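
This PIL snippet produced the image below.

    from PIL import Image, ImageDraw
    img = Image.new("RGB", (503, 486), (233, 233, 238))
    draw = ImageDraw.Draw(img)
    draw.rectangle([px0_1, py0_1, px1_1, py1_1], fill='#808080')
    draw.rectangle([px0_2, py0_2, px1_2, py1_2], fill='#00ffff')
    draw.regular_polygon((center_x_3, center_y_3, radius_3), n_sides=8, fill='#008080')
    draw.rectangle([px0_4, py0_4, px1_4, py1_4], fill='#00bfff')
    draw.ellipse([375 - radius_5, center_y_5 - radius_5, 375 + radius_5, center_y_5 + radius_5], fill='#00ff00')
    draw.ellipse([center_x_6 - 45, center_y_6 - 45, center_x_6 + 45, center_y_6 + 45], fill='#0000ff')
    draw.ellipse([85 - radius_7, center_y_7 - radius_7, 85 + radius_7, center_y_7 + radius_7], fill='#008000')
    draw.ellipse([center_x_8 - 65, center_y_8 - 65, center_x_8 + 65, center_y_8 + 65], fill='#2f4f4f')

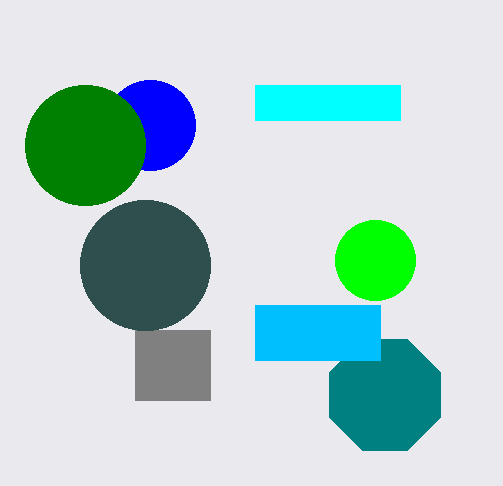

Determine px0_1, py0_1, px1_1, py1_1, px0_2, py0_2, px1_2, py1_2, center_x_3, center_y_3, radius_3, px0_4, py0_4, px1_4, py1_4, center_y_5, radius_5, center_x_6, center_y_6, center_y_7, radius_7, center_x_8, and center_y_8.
px0_1 = 135, py0_1 = 330, px1_1 = 210, py1_1 = 400, px0_2 = 255, py0_2 = 85, px1_2 = 400, py1_2 = 120, center_x_3 = 385, center_y_3 = 395, radius_3 = 60, px0_4 = 255, py0_4 = 305, px1_4 = 380, py1_4 = 360, center_y_5 = 260, radius_5 = 40, center_x_6 = 150, center_y_6 = 125, center_y_7 = 145, radius_7 = 60, center_x_8 = 145, center_y_8 = 265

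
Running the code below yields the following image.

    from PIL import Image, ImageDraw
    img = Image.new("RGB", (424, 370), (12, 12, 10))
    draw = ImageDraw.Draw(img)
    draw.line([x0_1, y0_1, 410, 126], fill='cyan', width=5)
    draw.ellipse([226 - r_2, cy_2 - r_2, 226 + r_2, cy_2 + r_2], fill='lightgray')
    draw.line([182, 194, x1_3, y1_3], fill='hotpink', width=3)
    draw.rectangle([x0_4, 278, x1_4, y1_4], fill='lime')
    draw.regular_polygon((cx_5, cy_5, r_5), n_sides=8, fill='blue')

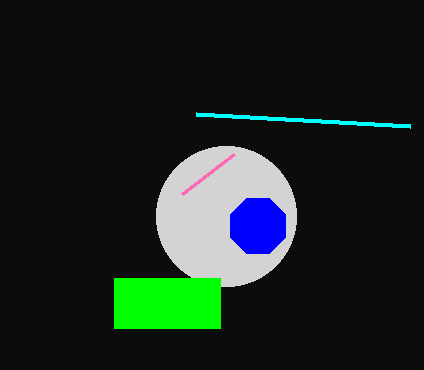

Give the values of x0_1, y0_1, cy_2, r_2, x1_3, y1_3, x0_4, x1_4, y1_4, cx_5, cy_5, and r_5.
x0_1 = 196
y0_1 = 114
cy_2 = 216
r_2 = 70
x1_3 = 234
y1_3 = 154
x0_4 = 114
x1_4 = 220
y1_4 = 328
cx_5 = 258
cy_5 = 226
r_5 = 30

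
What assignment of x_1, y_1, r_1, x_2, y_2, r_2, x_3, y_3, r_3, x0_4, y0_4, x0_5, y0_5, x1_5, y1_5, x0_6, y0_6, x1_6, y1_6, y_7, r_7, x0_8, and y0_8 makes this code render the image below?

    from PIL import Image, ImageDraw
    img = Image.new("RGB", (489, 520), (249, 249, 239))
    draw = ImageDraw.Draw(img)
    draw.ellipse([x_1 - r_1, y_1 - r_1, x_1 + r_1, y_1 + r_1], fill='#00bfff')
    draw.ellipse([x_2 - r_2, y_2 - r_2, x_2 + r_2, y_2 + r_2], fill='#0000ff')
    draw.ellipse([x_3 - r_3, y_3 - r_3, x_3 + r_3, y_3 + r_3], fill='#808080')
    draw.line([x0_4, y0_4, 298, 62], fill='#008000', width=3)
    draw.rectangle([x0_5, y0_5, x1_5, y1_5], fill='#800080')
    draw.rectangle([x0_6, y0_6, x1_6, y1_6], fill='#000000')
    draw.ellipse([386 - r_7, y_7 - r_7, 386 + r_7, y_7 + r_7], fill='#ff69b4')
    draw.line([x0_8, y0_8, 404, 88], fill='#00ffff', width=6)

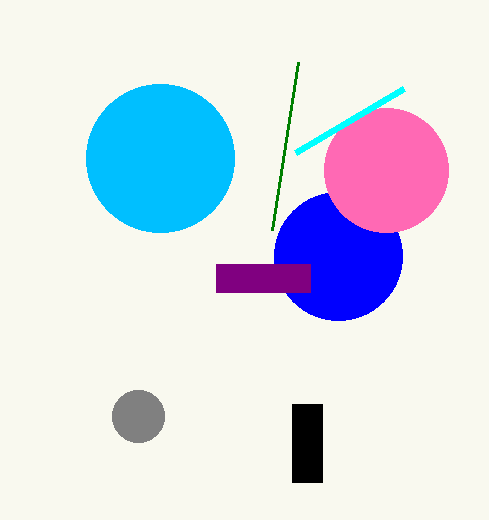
x_1 = 160; y_1 = 158; r_1 = 74; x_2 = 338; y_2 = 256; r_2 = 64; x_3 = 138; y_3 = 416; r_3 = 26; x0_4 = 272; y0_4 = 230; x0_5 = 216; y0_5 = 264; x1_5 = 310; y1_5 = 292; x0_6 = 292; y0_6 = 404; x1_6 = 322; y1_6 = 482; y_7 = 170; r_7 = 62; x0_8 = 296; y0_8 = 152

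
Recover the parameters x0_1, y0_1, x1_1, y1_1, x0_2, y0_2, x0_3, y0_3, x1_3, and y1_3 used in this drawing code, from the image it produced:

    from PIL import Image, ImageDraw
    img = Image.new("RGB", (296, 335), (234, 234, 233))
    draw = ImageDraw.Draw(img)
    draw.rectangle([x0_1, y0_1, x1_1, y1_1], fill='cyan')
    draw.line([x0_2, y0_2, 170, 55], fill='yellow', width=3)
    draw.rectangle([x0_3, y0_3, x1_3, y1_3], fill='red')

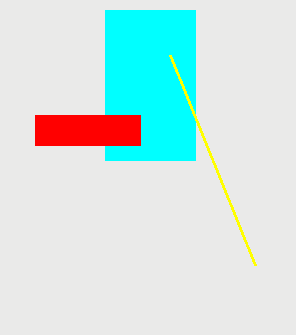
x0_1 = 105
y0_1 = 10
x1_1 = 195
y1_1 = 160
x0_2 = 255
y0_2 = 265
x0_3 = 35
y0_3 = 115
x1_3 = 140
y1_3 = 145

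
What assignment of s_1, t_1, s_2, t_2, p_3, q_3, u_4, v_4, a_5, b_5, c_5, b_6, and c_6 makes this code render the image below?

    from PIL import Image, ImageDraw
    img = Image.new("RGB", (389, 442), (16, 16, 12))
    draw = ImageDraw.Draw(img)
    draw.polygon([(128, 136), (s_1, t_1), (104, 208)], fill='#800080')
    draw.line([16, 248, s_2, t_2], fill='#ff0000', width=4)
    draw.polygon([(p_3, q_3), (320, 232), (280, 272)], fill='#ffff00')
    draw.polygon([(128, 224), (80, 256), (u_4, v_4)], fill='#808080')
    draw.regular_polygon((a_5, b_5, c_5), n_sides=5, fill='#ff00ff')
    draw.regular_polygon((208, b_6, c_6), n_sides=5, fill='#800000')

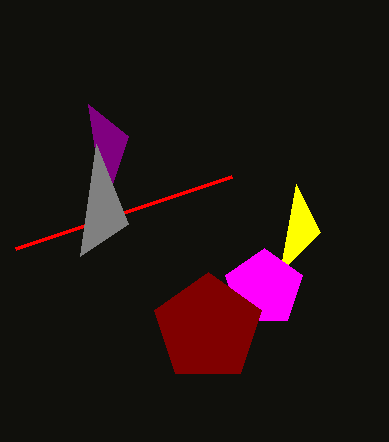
s_1 = 88, t_1 = 104, s_2 = 232, t_2 = 176, p_3 = 296, q_3 = 184, u_4 = 96, v_4 = 144, a_5 = 264, b_5 = 288, c_5 = 40, b_6 = 328, c_6 = 56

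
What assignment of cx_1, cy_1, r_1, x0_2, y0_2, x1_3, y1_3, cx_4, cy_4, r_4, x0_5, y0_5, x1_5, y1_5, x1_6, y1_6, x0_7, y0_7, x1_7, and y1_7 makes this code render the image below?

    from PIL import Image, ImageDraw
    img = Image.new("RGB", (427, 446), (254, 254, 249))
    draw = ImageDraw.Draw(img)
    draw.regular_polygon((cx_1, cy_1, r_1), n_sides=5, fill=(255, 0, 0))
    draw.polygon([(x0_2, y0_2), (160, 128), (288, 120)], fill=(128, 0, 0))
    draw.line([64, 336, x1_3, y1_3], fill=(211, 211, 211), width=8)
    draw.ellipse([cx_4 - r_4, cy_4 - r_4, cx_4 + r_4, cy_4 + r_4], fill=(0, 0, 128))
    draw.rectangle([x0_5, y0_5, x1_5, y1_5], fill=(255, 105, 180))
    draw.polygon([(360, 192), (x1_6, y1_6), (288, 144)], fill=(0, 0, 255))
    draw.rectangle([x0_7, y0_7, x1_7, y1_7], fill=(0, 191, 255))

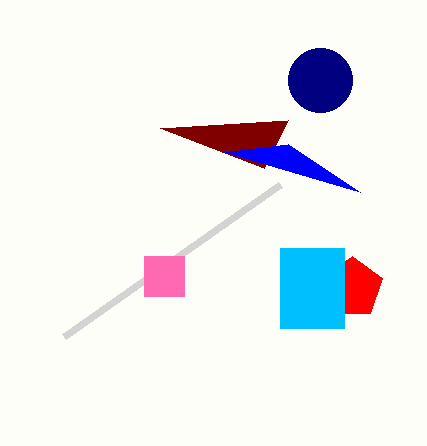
cx_1 = 352; cy_1 = 288; r_1 = 32; x0_2 = 264; y0_2 = 168; x1_3 = 280; y1_3 = 184; cx_4 = 320; cy_4 = 80; r_4 = 32; x0_5 = 144; y0_5 = 256; x1_5 = 184; y1_5 = 296; x1_6 = 224; y1_6 = 152; x0_7 = 280; y0_7 = 248; x1_7 = 344; y1_7 = 328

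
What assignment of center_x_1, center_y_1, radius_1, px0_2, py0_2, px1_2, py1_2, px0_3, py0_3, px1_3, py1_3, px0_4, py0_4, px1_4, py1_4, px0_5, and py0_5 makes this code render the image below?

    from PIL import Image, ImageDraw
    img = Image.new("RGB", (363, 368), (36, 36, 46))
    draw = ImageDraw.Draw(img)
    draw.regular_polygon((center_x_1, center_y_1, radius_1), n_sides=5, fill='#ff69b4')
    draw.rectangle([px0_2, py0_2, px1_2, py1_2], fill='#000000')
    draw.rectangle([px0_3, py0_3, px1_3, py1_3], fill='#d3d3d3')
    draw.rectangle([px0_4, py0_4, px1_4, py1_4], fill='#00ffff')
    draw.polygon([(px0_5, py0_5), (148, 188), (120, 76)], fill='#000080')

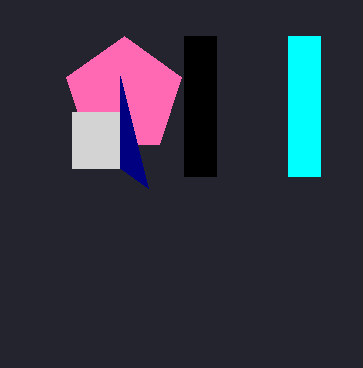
center_x_1 = 124
center_y_1 = 96
radius_1 = 60
px0_2 = 184
py0_2 = 36
px1_2 = 216
py1_2 = 176
px0_3 = 72
py0_3 = 112
px1_3 = 120
py1_3 = 168
px0_4 = 288
py0_4 = 36
px1_4 = 320
py1_4 = 176
px0_5 = 120
py0_5 = 168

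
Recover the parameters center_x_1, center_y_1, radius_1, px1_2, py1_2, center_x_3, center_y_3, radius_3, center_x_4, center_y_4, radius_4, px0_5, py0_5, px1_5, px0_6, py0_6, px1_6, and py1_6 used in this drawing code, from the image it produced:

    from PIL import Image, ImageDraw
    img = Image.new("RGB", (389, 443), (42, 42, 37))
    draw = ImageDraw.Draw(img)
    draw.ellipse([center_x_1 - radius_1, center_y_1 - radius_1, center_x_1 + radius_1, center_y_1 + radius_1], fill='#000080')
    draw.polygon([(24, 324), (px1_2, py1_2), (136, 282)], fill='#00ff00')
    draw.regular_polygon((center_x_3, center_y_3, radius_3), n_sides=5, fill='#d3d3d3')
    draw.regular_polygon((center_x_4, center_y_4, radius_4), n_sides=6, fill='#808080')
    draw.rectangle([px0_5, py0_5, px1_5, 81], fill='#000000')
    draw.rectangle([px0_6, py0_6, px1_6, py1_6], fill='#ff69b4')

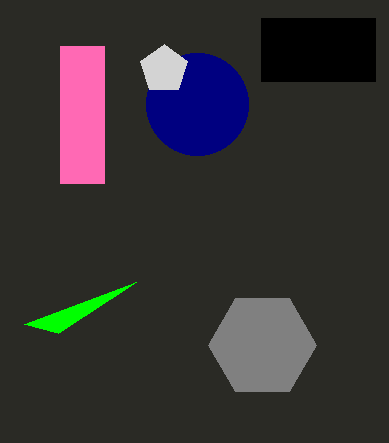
center_x_1 = 197
center_y_1 = 104
radius_1 = 51
px1_2 = 58
py1_2 = 333
center_x_3 = 164
center_y_3 = 69
radius_3 = 25
center_x_4 = 262
center_y_4 = 345
radius_4 = 54
px0_5 = 261
py0_5 = 18
px1_5 = 375
px0_6 = 60
py0_6 = 46
px1_6 = 104
py1_6 = 183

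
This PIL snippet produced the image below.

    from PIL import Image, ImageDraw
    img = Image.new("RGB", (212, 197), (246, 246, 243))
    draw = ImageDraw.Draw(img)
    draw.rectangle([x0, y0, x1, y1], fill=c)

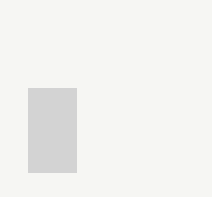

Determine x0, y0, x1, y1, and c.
x0 = 28, y0 = 88, x1 = 76, y1 = 172, c = 'lightgray'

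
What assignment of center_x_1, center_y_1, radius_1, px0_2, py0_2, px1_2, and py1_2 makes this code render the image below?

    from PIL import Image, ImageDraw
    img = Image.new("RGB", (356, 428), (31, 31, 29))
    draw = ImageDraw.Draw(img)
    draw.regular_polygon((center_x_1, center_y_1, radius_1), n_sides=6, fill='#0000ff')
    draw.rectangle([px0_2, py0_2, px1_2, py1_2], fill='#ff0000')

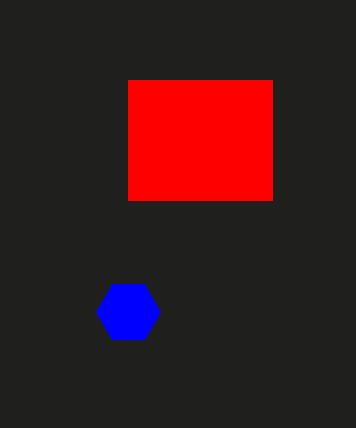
center_x_1 = 128; center_y_1 = 312; radius_1 = 32; px0_2 = 128; py0_2 = 80; px1_2 = 272; py1_2 = 200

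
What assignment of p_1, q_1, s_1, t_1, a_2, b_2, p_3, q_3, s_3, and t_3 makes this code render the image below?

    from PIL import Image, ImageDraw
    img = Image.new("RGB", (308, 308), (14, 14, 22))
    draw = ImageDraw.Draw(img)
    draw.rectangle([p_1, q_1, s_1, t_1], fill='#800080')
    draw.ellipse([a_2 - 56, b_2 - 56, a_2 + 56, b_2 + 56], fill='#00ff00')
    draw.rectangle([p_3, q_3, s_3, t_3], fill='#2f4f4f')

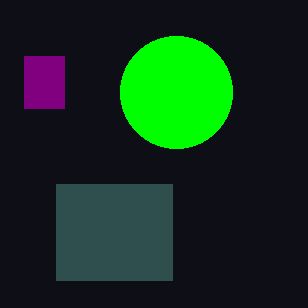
p_1 = 24
q_1 = 56
s_1 = 64
t_1 = 108
a_2 = 176
b_2 = 92
p_3 = 56
q_3 = 184
s_3 = 172
t_3 = 280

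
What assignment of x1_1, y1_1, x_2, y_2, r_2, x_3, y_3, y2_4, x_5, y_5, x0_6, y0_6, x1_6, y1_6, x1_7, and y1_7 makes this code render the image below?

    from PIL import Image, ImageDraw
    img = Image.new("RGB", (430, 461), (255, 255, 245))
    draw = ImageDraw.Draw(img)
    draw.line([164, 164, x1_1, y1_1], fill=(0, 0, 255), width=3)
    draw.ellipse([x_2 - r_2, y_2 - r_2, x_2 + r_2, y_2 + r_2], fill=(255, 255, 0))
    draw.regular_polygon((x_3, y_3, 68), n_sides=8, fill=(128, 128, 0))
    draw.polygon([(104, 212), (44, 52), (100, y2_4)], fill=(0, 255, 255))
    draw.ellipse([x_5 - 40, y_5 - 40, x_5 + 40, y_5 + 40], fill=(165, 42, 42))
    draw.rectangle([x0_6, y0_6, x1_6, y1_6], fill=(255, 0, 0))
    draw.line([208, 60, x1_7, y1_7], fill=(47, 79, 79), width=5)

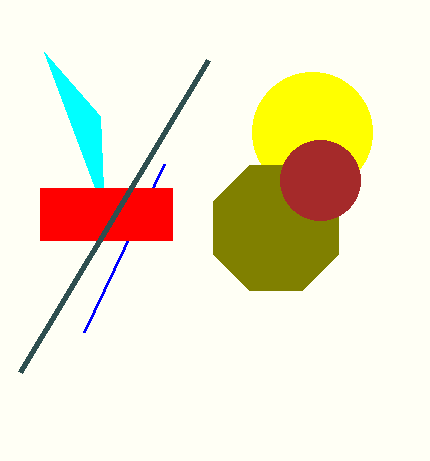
x1_1 = 84; y1_1 = 332; x_2 = 312; y_2 = 132; r_2 = 60; x_3 = 276; y_3 = 228; y2_4 = 116; x_5 = 320; y_5 = 180; x0_6 = 40; y0_6 = 188; x1_6 = 172; y1_6 = 240; x1_7 = 20; y1_7 = 372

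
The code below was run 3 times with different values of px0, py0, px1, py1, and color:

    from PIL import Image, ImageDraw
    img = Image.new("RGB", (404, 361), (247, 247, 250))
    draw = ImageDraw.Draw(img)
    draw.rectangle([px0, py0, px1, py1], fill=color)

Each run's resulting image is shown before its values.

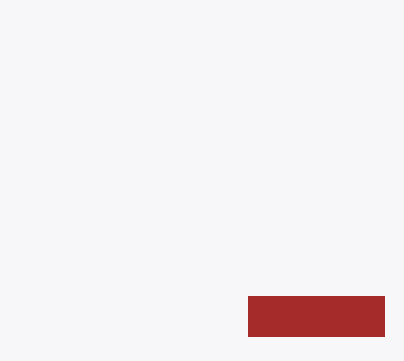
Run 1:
px0 = 248; py0 = 296; px1 = 384; py1 = 336; color = 'brown'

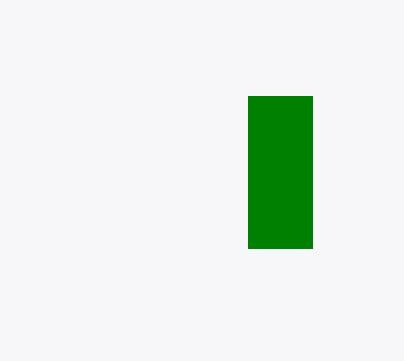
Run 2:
px0 = 248; py0 = 96; px1 = 312; py1 = 248; color = 'green'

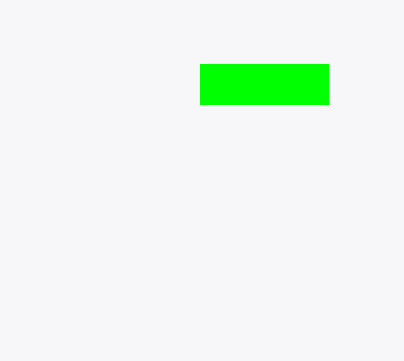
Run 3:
px0 = 200; py0 = 64; px1 = 328; py1 = 104; color = 'lime'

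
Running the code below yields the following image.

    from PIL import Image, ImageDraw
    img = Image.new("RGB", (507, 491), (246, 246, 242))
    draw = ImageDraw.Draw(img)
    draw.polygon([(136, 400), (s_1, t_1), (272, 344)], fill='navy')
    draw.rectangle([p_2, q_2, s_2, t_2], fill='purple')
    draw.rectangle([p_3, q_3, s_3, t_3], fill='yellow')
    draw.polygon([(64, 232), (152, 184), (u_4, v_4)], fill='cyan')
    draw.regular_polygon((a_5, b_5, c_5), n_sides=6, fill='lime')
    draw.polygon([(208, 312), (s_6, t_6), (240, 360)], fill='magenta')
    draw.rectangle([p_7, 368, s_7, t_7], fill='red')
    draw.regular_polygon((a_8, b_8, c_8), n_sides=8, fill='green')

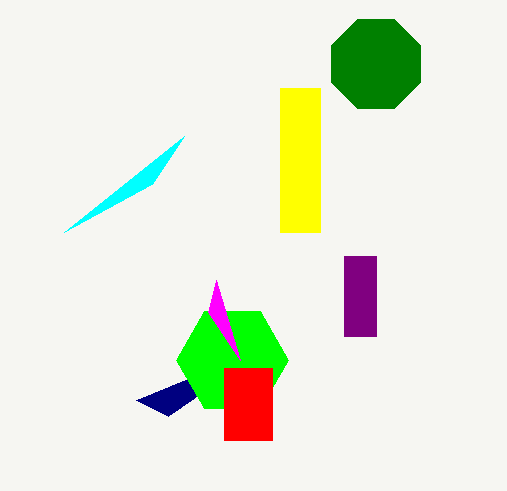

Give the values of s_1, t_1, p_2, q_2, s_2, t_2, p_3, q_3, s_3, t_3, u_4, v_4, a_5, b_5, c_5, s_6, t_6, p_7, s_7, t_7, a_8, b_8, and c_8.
s_1 = 168
t_1 = 416
p_2 = 344
q_2 = 256
s_2 = 376
t_2 = 336
p_3 = 280
q_3 = 88
s_3 = 320
t_3 = 232
u_4 = 184
v_4 = 136
a_5 = 232
b_5 = 360
c_5 = 56
s_6 = 216
t_6 = 280
p_7 = 224
s_7 = 272
t_7 = 440
a_8 = 376
b_8 = 64
c_8 = 48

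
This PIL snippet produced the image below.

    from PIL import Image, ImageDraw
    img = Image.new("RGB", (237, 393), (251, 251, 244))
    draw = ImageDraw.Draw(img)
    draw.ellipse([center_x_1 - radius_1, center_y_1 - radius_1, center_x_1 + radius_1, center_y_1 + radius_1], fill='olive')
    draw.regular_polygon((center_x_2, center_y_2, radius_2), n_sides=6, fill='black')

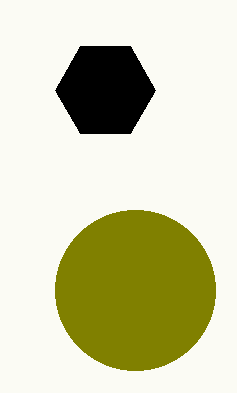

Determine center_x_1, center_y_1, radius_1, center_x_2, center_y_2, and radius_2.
center_x_1 = 135, center_y_1 = 290, radius_1 = 80, center_x_2 = 105, center_y_2 = 90, radius_2 = 50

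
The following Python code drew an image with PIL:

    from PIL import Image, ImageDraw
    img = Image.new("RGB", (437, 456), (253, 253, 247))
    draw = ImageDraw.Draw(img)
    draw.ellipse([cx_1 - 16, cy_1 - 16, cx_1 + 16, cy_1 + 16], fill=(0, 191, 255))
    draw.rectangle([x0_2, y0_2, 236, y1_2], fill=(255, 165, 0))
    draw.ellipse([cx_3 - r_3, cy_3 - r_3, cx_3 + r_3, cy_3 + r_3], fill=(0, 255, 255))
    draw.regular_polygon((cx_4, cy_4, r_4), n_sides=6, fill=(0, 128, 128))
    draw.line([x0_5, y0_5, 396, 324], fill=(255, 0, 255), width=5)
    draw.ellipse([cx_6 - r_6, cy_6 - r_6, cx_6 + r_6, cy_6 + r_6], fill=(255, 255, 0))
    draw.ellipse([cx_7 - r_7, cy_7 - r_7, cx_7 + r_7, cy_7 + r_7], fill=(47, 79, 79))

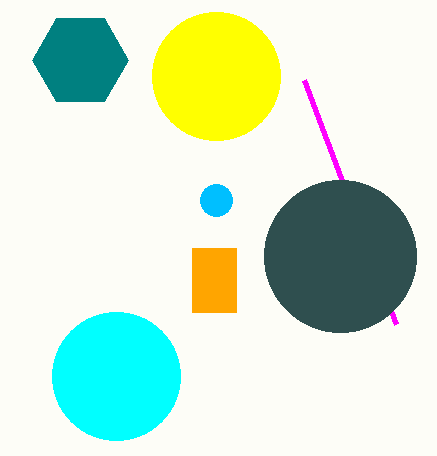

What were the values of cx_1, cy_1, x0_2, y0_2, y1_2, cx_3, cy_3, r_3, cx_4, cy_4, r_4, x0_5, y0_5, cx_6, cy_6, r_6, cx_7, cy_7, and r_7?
cx_1 = 216; cy_1 = 200; x0_2 = 192; y0_2 = 248; y1_2 = 312; cx_3 = 116; cy_3 = 376; r_3 = 64; cx_4 = 80; cy_4 = 60; r_4 = 48; x0_5 = 304; y0_5 = 80; cx_6 = 216; cy_6 = 76; r_6 = 64; cx_7 = 340; cy_7 = 256; r_7 = 76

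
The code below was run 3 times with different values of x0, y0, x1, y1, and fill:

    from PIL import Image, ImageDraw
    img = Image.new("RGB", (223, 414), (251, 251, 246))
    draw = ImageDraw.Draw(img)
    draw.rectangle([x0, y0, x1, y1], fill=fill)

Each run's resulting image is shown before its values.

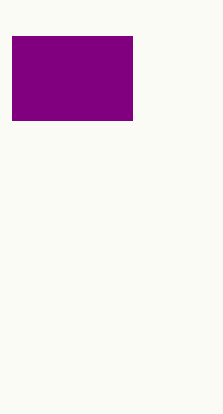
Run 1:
x0 = 12
y0 = 36
x1 = 132
y1 = 120
fill = 'purple'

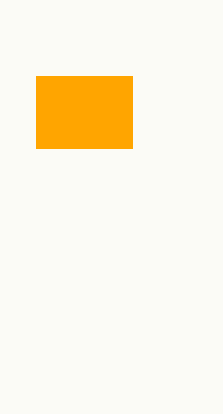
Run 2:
x0 = 36, y0 = 76, x1 = 132, y1 = 148, fill = 'orange'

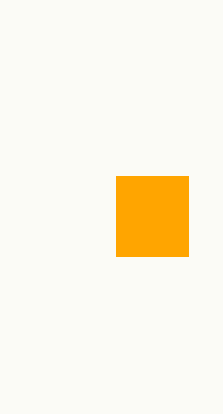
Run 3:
x0 = 116, y0 = 176, x1 = 188, y1 = 256, fill = 'orange'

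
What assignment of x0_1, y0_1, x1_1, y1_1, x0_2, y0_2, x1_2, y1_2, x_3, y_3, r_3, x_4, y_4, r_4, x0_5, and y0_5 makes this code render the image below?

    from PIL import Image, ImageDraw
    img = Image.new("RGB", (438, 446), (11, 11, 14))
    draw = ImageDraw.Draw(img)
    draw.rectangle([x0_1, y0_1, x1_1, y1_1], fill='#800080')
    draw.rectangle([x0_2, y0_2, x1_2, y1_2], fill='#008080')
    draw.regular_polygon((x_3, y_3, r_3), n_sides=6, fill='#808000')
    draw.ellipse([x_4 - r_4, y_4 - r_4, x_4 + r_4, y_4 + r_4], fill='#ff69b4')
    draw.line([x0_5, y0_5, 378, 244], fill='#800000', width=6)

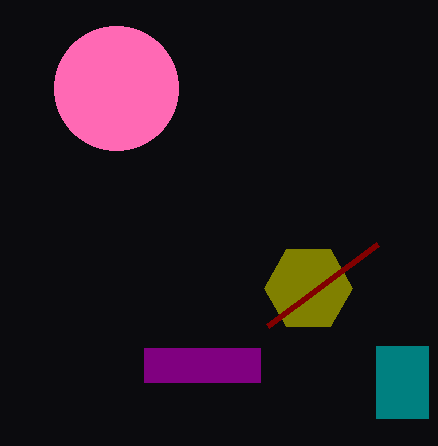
x0_1 = 144, y0_1 = 348, x1_1 = 260, y1_1 = 382, x0_2 = 376, y0_2 = 346, x1_2 = 428, y1_2 = 418, x_3 = 308, y_3 = 288, r_3 = 44, x_4 = 116, y_4 = 88, r_4 = 62, x0_5 = 268, y0_5 = 326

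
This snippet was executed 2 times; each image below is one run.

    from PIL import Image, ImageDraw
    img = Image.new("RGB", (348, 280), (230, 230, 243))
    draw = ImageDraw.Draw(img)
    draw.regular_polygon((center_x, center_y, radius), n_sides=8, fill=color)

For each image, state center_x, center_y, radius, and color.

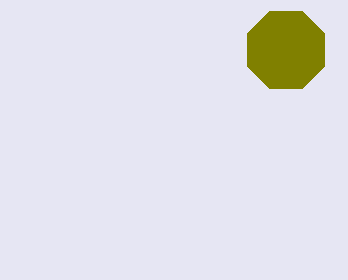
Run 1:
center_x = 286
center_y = 50
radius = 42
color = 'olive'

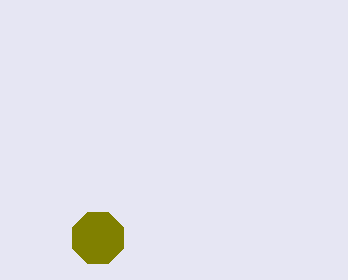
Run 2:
center_x = 98; center_y = 238; radius = 28; color = 'olive'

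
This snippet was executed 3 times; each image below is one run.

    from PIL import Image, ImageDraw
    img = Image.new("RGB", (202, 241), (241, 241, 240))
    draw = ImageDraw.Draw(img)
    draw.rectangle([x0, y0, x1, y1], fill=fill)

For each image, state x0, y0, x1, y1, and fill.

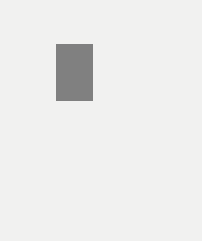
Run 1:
x0 = 56
y0 = 44
x1 = 92
y1 = 100
fill = 'gray'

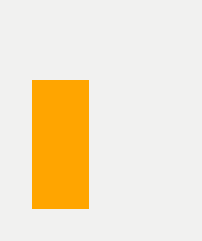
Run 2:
x0 = 32, y0 = 80, x1 = 88, y1 = 208, fill = 'orange'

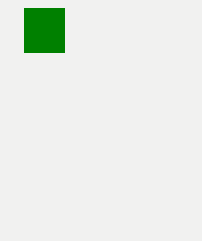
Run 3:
x0 = 24
y0 = 8
x1 = 64
y1 = 52
fill = 'green'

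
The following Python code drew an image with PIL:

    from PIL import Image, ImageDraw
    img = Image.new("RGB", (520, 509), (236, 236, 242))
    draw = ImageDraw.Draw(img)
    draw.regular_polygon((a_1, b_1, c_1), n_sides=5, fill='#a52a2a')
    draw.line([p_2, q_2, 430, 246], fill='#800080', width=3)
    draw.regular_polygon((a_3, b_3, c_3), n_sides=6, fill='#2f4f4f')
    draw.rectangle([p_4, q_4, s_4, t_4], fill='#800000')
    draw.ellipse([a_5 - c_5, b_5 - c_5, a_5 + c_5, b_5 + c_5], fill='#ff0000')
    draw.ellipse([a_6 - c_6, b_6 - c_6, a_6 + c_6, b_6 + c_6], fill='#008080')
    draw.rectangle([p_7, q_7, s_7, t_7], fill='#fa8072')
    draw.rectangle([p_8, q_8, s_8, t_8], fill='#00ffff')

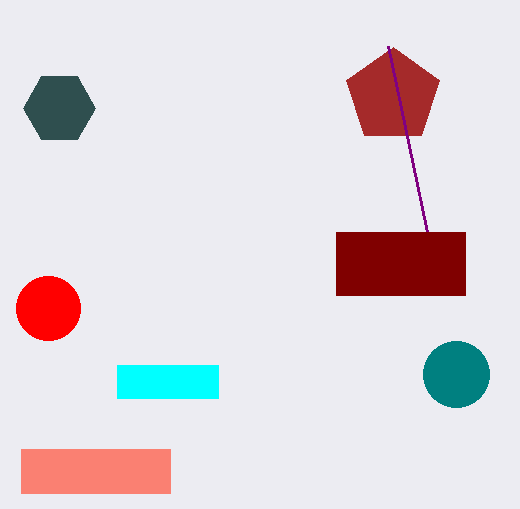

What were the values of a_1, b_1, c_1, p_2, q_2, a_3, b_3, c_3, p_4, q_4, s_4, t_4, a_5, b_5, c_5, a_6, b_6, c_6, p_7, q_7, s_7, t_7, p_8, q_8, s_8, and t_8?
a_1 = 393, b_1 = 96, c_1 = 49, p_2 = 388, q_2 = 46, a_3 = 59, b_3 = 108, c_3 = 36, p_4 = 336, q_4 = 232, s_4 = 465, t_4 = 295, a_5 = 48, b_5 = 308, c_5 = 32, a_6 = 456, b_6 = 374, c_6 = 33, p_7 = 21, q_7 = 449, s_7 = 170, t_7 = 493, p_8 = 117, q_8 = 365, s_8 = 218, t_8 = 398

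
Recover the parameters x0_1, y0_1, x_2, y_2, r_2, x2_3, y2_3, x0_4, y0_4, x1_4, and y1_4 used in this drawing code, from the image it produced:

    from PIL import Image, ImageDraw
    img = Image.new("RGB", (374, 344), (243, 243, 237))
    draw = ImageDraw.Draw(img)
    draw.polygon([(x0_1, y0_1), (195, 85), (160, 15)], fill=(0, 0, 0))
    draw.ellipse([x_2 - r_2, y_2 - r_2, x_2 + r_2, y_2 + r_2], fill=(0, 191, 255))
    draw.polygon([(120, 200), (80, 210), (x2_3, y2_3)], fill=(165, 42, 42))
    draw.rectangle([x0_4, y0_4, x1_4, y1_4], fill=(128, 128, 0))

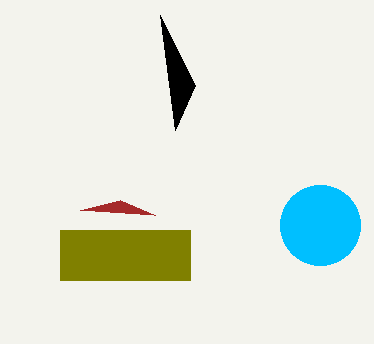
x0_1 = 175
y0_1 = 130
x_2 = 320
y_2 = 225
r_2 = 40
x2_3 = 155
y2_3 = 215
x0_4 = 60
y0_4 = 230
x1_4 = 190
y1_4 = 280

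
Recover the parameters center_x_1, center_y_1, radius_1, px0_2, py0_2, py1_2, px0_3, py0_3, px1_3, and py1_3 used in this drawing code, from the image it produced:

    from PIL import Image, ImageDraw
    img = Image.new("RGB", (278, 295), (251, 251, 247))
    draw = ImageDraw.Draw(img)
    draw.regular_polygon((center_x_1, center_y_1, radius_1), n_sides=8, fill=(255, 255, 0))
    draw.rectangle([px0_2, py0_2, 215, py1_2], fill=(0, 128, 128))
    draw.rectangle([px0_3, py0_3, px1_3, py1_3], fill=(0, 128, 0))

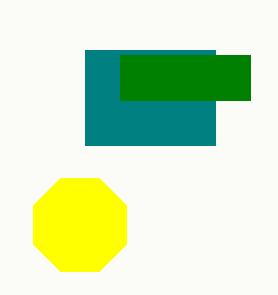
center_x_1 = 80; center_y_1 = 225; radius_1 = 50; px0_2 = 85; py0_2 = 50; py1_2 = 145; px0_3 = 120; py0_3 = 55; px1_3 = 250; py1_3 = 100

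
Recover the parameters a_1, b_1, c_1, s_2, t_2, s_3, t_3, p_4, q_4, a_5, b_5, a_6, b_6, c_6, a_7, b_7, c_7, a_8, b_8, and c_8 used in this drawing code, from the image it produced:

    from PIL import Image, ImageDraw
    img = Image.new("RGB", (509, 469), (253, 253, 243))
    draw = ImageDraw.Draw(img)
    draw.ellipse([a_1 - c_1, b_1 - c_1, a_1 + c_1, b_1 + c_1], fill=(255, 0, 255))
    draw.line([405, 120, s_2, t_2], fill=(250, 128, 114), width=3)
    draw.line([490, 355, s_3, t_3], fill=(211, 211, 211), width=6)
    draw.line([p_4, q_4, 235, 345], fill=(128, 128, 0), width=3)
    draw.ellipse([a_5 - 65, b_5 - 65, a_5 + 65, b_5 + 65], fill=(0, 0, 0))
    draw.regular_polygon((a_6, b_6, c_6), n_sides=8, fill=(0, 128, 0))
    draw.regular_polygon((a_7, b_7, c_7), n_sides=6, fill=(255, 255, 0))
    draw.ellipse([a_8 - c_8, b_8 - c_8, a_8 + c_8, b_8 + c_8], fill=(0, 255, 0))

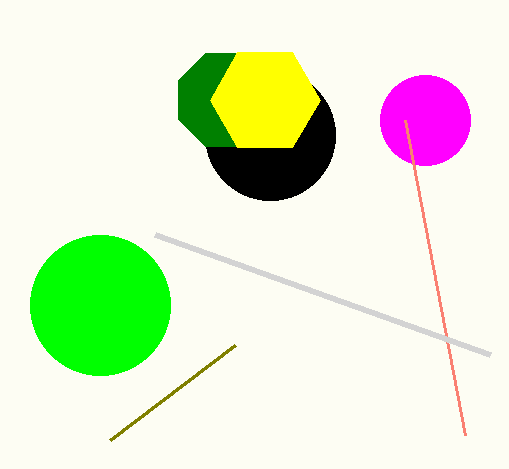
a_1 = 425
b_1 = 120
c_1 = 45
s_2 = 465
t_2 = 435
s_3 = 155
t_3 = 235
p_4 = 110
q_4 = 440
a_5 = 270
b_5 = 135
a_6 = 225
b_6 = 100
c_6 = 50
a_7 = 265
b_7 = 100
c_7 = 55
a_8 = 100
b_8 = 305
c_8 = 70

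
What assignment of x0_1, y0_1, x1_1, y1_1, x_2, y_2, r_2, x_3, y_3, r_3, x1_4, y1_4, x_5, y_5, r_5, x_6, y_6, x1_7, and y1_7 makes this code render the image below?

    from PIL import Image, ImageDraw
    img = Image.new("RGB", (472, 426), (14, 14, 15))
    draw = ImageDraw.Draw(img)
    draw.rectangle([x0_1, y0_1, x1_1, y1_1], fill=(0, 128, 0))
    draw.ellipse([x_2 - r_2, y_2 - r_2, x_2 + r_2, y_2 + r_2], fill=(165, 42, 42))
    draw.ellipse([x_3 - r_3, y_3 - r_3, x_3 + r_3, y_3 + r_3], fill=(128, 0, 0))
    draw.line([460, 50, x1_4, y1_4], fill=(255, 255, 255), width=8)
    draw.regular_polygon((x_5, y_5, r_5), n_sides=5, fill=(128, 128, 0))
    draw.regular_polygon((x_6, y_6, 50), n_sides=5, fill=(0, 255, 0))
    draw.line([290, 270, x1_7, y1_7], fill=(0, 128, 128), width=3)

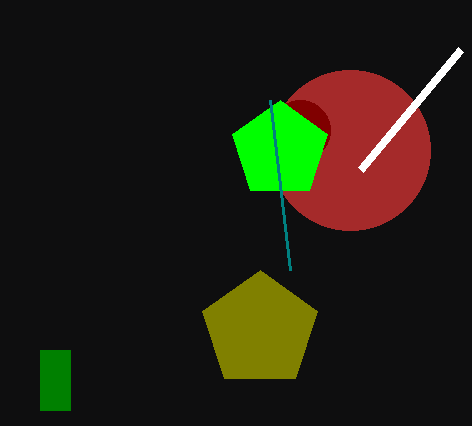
x0_1 = 40
y0_1 = 350
x1_1 = 70
y1_1 = 410
x_2 = 350
y_2 = 150
r_2 = 80
x_3 = 300
y_3 = 130
r_3 = 30
x1_4 = 360
y1_4 = 170
x_5 = 260
y_5 = 330
r_5 = 60
x_6 = 280
y_6 = 150
x1_7 = 270
y1_7 = 100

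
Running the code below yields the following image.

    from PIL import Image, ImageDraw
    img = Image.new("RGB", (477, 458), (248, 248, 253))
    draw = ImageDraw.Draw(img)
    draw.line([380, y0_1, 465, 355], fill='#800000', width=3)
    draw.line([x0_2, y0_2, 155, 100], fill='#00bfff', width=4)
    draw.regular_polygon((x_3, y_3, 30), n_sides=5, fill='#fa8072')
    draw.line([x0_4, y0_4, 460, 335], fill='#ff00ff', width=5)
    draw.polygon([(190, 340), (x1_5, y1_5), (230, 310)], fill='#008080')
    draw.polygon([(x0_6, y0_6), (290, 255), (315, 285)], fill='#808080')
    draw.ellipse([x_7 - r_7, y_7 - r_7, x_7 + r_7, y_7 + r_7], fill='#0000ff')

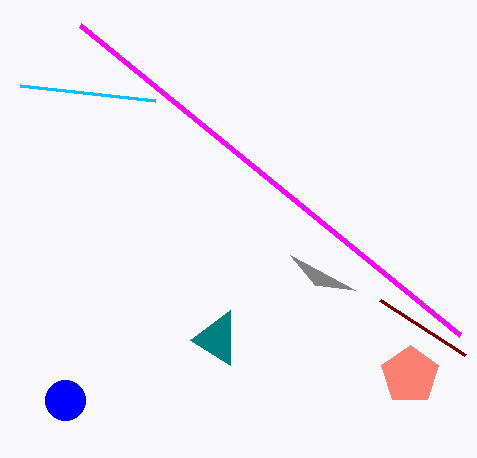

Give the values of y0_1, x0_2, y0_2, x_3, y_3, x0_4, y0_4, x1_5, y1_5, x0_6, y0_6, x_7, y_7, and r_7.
y0_1 = 300
x0_2 = 20
y0_2 = 85
x_3 = 410
y_3 = 375
x0_4 = 80
y0_4 = 25
x1_5 = 230
y1_5 = 365
x0_6 = 355
y0_6 = 290
x_7 = 65
y_7 = 400
r_7 = 20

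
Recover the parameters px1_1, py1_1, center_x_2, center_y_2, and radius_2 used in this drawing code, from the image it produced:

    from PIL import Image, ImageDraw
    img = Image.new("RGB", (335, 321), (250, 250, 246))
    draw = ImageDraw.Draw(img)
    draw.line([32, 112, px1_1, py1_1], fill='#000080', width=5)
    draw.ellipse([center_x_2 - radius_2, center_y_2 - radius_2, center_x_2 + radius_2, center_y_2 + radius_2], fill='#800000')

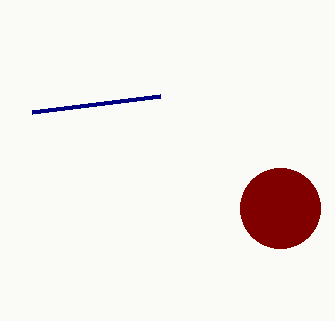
px1_1 = 160
py1_1 = 96
center_x_2 = 280
center_y_2 = 208
radius_2 = 40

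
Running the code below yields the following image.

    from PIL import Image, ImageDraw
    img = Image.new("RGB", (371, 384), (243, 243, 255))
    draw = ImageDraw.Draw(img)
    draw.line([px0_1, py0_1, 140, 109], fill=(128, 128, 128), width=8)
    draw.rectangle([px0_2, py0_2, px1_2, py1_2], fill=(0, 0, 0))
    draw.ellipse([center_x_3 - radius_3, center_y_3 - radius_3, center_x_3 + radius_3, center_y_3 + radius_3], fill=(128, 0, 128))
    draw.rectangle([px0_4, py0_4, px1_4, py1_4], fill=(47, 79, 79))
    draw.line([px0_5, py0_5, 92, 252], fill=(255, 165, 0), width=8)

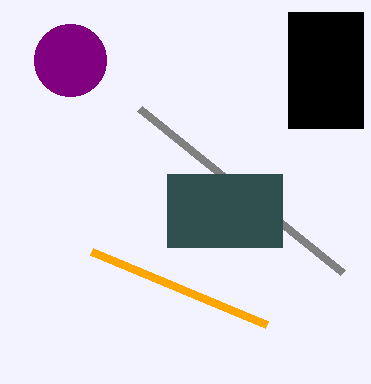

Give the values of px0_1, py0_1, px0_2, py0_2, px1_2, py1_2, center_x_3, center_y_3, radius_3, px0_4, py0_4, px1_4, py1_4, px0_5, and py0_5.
px0_1 = 343; py0_1 = 273; px0_2 = 288; py0_2 = 12; px1_2 = 363; py1_2 = 128; center_x_3 = 70; center_y_3 = 60; radius_3 = 36; px0_4 = 167; py0_4 = 174; px1_4 = 282; py1_4 = 247; px0_5 = 267; py0_5 = 325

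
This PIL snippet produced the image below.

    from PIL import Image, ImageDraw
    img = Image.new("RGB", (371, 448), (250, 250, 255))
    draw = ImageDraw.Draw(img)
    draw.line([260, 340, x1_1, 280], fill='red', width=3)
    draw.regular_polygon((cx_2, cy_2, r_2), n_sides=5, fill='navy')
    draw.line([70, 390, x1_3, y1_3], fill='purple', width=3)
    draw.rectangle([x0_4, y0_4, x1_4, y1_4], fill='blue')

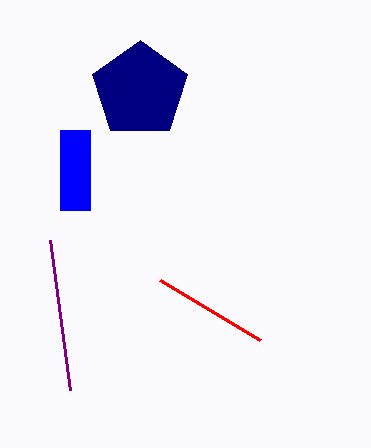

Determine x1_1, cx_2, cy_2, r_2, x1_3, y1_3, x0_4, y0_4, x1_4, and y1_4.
x1_1 = 160; cx_2 = 140; cy_2 = 90; r_2 = 50; x1_3 = 50; y1_3 = 240; x0_4 = 60; y0_4 = 130; x1_4 = 90; y1_4 = 210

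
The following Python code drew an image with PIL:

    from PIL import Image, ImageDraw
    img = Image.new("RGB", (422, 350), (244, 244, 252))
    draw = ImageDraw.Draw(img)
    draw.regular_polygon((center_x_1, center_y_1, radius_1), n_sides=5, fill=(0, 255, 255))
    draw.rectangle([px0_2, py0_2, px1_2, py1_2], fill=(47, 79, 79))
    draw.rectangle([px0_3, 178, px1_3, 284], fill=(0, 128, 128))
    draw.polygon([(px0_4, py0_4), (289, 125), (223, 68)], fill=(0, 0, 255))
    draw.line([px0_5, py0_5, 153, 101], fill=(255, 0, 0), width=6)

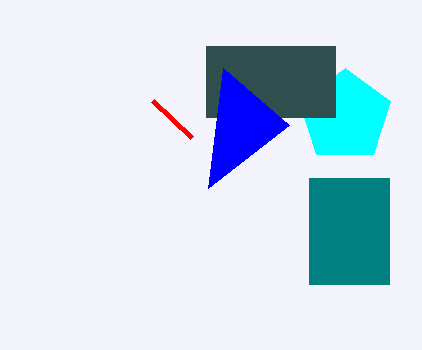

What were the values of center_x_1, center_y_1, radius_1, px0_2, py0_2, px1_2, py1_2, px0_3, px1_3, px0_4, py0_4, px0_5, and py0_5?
center_x_1 = 345
center_y_1 = 116
radius_1 = 48
px0_2 = 206
py0_2 = 46
px1_2 = 335
py1_2 = 117
px0_3 = 309
px1_3 = 389
px0_4 = 208
py0_4 = 188
px0_5 = 192
py0_5 = 138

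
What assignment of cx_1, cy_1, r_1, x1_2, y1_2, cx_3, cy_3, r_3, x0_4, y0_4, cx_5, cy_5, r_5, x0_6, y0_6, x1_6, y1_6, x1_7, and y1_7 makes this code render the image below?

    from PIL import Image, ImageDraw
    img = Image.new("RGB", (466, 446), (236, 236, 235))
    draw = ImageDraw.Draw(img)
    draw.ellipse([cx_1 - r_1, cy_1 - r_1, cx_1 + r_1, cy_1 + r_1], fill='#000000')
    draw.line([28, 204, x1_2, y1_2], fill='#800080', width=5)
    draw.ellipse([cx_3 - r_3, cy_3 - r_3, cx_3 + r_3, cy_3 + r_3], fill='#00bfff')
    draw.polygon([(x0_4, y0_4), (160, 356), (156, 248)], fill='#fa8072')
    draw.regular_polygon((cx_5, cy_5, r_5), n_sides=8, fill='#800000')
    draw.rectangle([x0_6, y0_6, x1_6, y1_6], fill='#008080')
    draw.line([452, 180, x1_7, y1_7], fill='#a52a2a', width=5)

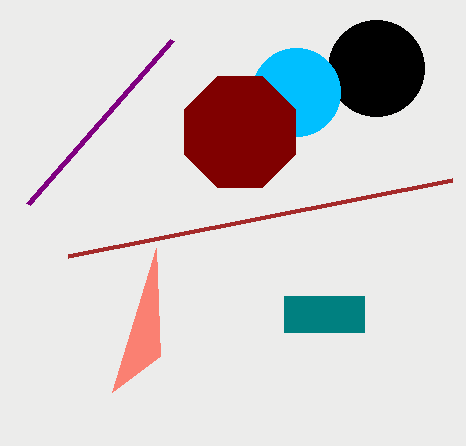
cx_1 = 376
cy_1 = 68
r_1 = 48
x1_2 = 172
y1_2 = 40
cx_3 = 296
cy_3 = 92
r_3 = 44
x0_4 = 112
y0_4 = 392
cx_5 = 240
cy_5 = 132
r_5 = 60
x0_6 = 284
y0_6 = 296
x1_6 = 364
y1_6 = 332
x1_7 = 68
y1_7 = 256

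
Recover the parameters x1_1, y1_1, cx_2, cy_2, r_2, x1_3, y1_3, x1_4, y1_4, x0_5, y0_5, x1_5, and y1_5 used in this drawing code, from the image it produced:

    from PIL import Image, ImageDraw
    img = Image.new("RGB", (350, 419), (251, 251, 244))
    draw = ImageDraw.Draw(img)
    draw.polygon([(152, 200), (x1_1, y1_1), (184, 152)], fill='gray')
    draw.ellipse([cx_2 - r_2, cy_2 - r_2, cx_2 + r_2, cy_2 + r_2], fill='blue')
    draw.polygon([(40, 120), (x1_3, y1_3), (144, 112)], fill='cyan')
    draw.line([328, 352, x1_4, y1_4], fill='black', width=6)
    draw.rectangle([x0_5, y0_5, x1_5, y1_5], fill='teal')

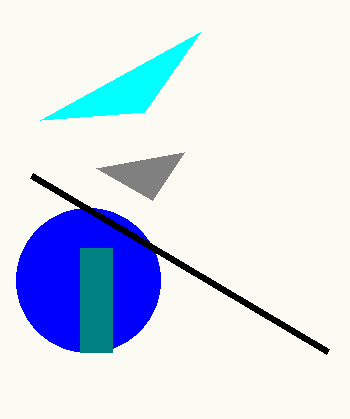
x1_1 = 96
y1_1 = 168
cx_2 = 88
cy_2 = 280
r_2 = 72
x1_3 = 200
y1_3 = 32
x1_4 = 32
y1_4 = 176
x0_5 = 80
y0_5 = 248
x1_5 = 112
y1_5 = 352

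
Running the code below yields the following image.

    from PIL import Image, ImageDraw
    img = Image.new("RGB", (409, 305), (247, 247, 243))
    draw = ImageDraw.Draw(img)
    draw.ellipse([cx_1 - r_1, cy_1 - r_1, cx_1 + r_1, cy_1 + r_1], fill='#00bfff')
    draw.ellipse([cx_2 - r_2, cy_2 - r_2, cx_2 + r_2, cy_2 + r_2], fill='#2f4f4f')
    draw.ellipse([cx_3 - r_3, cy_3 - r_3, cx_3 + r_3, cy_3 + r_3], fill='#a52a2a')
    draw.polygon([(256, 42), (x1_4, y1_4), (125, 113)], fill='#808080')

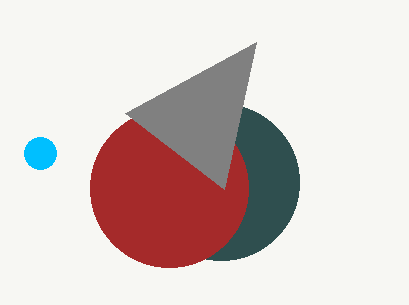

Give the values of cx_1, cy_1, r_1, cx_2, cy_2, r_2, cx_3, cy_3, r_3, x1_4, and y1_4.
cx_1 = 40; cy_1 = 153; r_1 = 16; cx_2 = 221; cy_2 = 182; r_2 = 78; cx_3 = 169; cy_3 = 188; r_3 = 79; x1_4 = 224; y1_4 = 189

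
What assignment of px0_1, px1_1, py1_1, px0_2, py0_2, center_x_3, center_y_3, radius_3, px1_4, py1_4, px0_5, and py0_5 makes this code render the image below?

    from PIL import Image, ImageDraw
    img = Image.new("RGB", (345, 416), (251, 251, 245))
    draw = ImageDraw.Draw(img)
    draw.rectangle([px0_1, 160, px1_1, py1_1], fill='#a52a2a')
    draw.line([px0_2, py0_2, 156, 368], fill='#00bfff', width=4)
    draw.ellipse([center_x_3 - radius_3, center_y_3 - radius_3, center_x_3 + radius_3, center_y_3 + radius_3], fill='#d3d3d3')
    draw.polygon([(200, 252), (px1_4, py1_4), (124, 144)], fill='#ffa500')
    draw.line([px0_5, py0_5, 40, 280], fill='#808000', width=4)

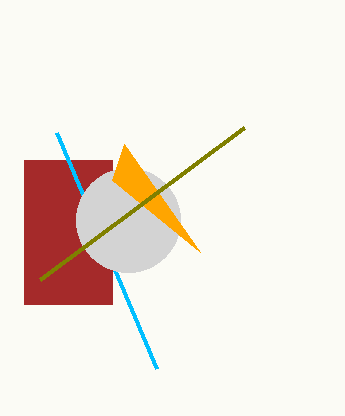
px0_1 = 24; px1_1 = 112; py1_1 = 304; px0_2 = 56; py0_2 = 132; center_x_3 = 128; center_y_3 = 220; radius_3 = 52; px1_4 = 112; py1_4 = 180; px0_5 = 244; py0_5 = 128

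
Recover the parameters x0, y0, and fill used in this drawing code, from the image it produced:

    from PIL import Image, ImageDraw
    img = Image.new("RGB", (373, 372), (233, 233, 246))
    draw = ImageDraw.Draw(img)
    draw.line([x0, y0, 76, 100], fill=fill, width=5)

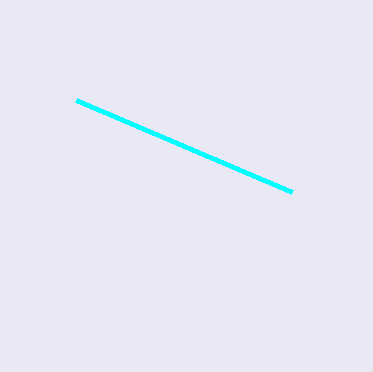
x0 = 292, y0 = 192, fill = 'cyan'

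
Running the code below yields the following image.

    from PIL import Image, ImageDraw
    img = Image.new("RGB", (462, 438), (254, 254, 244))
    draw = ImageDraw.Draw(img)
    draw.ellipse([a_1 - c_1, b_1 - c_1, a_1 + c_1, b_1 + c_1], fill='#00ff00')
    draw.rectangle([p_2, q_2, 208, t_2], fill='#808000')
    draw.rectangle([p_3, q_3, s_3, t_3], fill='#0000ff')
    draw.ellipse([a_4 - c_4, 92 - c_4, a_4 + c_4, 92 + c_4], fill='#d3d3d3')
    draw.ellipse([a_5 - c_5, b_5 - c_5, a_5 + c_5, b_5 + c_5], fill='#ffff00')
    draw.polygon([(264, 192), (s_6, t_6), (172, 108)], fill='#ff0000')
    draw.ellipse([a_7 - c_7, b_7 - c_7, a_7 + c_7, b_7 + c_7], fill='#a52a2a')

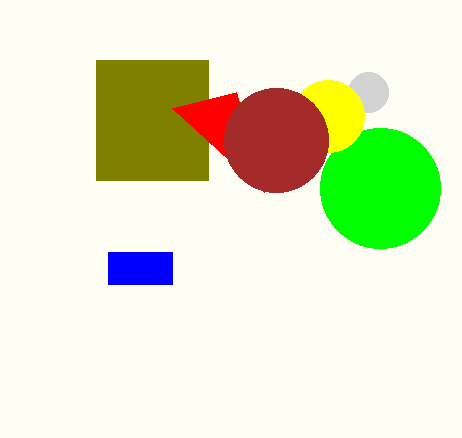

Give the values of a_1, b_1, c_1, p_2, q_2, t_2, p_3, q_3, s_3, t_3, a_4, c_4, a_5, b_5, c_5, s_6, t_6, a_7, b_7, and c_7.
a_1 = 380; b_1 = 188; c_1 = 60; p_2 = 96; q_2 = 60; t_2 = 180; p_3 = 108; q_3 = 252; s_3 = 172; t_3 = 284; a_4 = 368; c_4 = 20; a_5 = 328; b_5 = 116; c_5 = 36; s_6 = 236; t_6 = 92; a_7 = 276; b_7 = 140; c_7 = 52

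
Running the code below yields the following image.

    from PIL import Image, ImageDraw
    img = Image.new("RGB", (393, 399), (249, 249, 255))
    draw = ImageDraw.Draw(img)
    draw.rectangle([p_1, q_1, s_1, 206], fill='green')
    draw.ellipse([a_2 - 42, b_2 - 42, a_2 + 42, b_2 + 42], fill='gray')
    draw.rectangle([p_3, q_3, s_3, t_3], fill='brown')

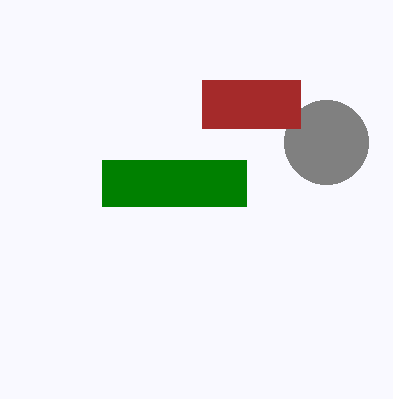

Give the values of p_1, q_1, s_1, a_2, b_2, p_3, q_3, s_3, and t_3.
p_1 = 102
q_1 = 160
s_1 = 246
a_2 = 326
b_2 = 142
p_3 = 202
q_3 = 80
s_3 = 300
t_3 = 128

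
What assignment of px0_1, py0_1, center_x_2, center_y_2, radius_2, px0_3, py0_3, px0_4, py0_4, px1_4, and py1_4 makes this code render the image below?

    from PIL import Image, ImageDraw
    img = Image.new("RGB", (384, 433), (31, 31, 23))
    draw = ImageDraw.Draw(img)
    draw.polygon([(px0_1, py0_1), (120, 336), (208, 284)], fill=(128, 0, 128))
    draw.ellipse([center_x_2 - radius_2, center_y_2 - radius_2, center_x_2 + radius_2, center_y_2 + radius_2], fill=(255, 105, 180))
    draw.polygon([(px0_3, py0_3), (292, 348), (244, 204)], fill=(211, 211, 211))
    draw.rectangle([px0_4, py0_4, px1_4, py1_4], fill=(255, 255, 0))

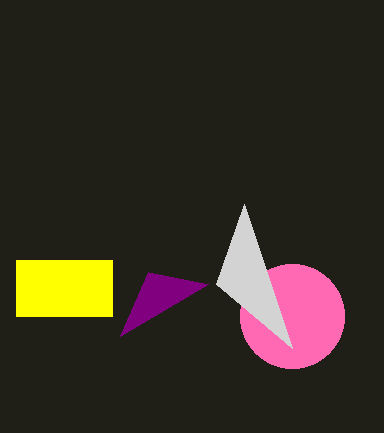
px0_1 = 148
py0_1 = 272
center_x_2 = 292
center_y_2 = 316
radius_2 = 52
px0_3 = 216
py0_3 = 284
px0_4 = 16
py0_4 = 260
px1_4 = 112
py1_4 = 316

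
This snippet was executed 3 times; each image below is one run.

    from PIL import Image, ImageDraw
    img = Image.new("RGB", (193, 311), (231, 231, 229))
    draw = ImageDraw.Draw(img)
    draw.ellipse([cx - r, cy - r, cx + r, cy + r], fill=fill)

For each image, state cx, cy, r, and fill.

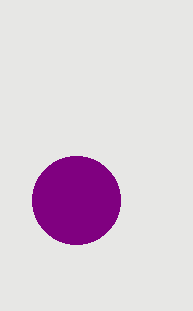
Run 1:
cx = 76, cy = 200, r = 44, fill = 'purple'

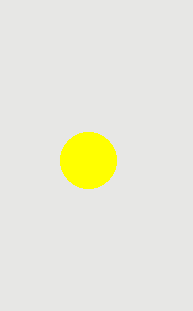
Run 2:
cx = 88, cy = 160, r = 28, fill = 'yellow'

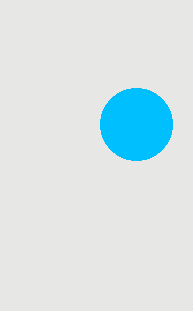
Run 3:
cx = 136
cy = 124
r = 36
fill = 'deepskyblue'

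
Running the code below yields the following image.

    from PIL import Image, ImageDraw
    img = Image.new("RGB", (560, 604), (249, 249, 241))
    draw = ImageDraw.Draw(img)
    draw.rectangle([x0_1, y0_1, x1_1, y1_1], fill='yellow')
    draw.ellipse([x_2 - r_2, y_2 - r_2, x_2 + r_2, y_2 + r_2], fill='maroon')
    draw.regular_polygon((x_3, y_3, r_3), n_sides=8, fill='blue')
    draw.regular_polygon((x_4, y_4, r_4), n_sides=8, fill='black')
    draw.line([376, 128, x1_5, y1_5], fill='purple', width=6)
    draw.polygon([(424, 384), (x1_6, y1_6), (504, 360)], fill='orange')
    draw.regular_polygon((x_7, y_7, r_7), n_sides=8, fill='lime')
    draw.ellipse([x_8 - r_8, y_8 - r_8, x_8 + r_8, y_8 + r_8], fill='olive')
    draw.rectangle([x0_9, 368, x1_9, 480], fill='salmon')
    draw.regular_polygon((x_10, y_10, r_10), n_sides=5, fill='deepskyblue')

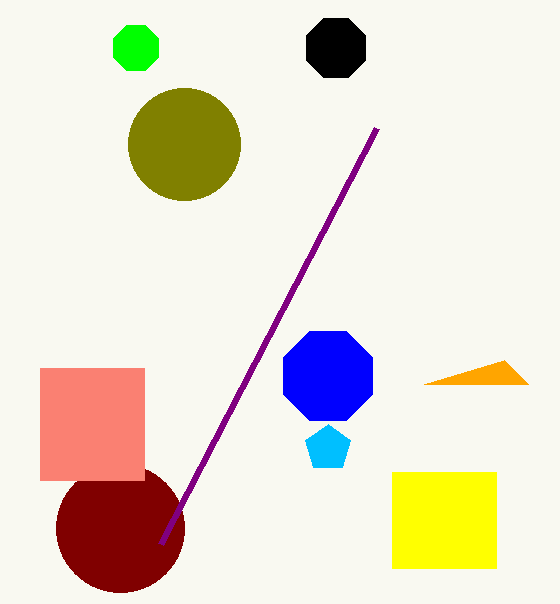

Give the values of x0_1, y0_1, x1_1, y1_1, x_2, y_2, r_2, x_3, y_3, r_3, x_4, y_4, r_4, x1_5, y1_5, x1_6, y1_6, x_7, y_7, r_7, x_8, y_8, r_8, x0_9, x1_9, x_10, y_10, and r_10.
x0_1 = 392
y0_1 = 472
x1_1 = 496
y1_1 = 568
x_2 = 120
y_2 = 528
r_2 = 64
x_3 = 328
y_3 = 376
r_3 = 48
x_4 = 336
y_4 = 48
r_4 = 32
x1_5 = 160
y1_5 = 544
x1_6 = 528
y1_6 = 384
x_7 = 136
y_7 = 48
r_7 = 24
x_8 = 184
y_8 = 144
r_8 = 56
x0_9 = 40
x1_9 = 144
x_10 = 328
y_10 = 448
r_10 = 24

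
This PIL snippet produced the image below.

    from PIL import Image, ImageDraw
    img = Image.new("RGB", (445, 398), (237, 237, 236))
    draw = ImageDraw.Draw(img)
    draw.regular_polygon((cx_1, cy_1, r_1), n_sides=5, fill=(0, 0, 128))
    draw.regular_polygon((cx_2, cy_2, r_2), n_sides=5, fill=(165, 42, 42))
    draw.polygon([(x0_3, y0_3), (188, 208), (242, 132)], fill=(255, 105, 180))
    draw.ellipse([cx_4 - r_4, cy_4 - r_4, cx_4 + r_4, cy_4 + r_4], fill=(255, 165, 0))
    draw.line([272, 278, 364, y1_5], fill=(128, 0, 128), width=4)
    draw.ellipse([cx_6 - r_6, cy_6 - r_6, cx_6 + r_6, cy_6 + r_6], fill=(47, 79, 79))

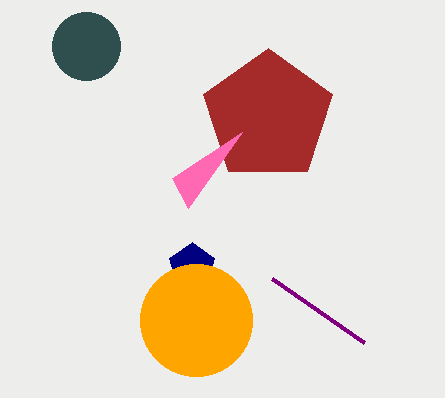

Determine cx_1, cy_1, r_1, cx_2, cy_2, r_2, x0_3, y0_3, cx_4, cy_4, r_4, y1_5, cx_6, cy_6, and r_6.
cx_1 = 192
cy_1 = 266
r_1 = 24
cx_2 = 268
cy_2 = 116
r_2 = 68
x0_3 = 172
y0_3 = 178
cx_4 = 196
cy_4 = 320
r_4 = 56
y1_5 = 342
cx_6 = 86
cy_6 = 46
r_6 = 34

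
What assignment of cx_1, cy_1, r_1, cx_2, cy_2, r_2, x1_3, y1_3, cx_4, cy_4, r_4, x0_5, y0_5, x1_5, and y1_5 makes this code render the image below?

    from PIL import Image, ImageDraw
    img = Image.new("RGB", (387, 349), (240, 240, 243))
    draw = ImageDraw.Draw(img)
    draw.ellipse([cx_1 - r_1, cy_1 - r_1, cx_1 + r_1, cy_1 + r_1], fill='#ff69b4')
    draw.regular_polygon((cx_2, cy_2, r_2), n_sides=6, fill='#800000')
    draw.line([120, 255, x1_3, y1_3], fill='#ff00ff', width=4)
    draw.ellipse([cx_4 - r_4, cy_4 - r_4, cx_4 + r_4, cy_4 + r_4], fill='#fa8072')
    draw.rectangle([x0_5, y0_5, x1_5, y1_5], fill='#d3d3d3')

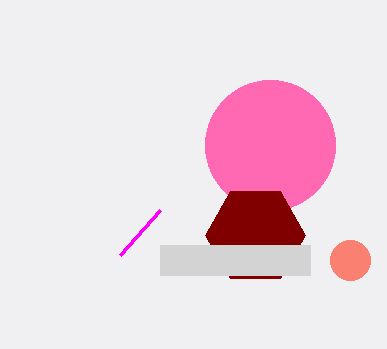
cx_1 = 270; cy_1 = 145; r_1 = 65; cx_2 = 255; cy_2 = 235; r_2 = 50; x1_3 = 160; y1_3 = 210; cx_4 = 350; cy_4 = 260; r_4 = 20; x0_5 = 160; y0_5 = 245; x1_5 = 310; y1_5 = 275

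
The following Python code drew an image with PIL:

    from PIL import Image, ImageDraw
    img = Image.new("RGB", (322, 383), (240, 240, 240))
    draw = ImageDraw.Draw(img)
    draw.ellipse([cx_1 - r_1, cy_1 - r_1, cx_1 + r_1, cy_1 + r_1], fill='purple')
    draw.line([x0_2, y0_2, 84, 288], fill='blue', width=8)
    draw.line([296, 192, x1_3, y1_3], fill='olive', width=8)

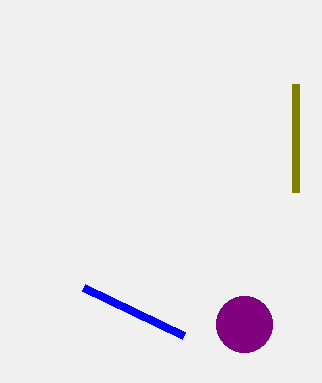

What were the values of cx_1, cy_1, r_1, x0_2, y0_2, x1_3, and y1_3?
cx_1 = 244; cy_1 = 324; r_1 = 28; x0_2 = 184; y0_2 = 336; x1_3 = 296; y1_3 = 84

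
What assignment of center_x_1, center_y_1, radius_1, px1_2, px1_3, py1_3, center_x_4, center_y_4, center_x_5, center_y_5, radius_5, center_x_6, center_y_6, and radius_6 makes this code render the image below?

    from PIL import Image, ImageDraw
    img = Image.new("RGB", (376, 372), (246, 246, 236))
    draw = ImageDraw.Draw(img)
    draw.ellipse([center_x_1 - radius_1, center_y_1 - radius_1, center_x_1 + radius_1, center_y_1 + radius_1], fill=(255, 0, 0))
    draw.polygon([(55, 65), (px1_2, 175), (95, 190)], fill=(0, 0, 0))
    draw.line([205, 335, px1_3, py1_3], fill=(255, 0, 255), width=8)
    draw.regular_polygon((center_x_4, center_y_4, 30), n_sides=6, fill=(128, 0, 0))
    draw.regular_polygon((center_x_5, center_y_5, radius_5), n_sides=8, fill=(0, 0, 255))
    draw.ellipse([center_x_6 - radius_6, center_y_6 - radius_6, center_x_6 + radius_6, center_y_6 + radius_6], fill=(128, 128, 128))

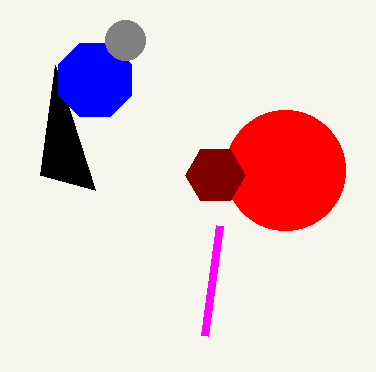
center_x_1 = 285; center_y_1 = 170; radius_1 = 60; px1_2 = 40; px1_3 = 220; py1_3 = 225; center_x_4 = 215; center_y_4 = 175; center_x_5 = 95; center_y_5 = 80; radius_5 = 40; center_x_6 = 125; center_y_6 = 40; radius_6 = 20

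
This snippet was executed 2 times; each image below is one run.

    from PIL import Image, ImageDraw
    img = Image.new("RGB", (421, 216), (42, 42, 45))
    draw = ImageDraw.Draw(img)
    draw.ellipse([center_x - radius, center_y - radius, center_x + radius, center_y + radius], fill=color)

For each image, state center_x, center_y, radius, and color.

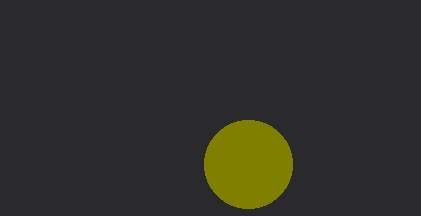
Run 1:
center_x = 248
center_y = 164
radius = 44
color = 'olive'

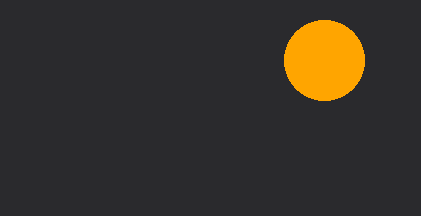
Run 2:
center_x = 324, center_y = 60, radius = 40, color = 'orange'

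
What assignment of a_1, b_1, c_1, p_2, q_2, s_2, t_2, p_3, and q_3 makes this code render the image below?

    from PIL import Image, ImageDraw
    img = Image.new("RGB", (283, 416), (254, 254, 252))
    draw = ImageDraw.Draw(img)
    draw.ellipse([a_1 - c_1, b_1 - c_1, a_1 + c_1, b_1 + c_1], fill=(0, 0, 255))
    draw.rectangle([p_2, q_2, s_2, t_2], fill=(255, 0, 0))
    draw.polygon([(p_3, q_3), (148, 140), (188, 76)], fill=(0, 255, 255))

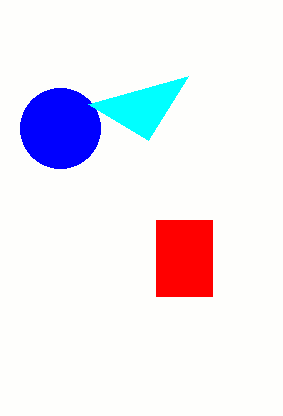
a_1 = 60, b_1 = 128, c_1 = 40, p_2 = 156, q_2 = 220, s_2 = 212, t_2 = 296, p_3 = 88, q_3 = 104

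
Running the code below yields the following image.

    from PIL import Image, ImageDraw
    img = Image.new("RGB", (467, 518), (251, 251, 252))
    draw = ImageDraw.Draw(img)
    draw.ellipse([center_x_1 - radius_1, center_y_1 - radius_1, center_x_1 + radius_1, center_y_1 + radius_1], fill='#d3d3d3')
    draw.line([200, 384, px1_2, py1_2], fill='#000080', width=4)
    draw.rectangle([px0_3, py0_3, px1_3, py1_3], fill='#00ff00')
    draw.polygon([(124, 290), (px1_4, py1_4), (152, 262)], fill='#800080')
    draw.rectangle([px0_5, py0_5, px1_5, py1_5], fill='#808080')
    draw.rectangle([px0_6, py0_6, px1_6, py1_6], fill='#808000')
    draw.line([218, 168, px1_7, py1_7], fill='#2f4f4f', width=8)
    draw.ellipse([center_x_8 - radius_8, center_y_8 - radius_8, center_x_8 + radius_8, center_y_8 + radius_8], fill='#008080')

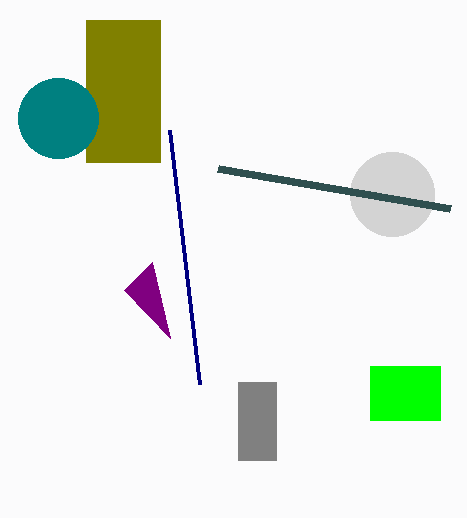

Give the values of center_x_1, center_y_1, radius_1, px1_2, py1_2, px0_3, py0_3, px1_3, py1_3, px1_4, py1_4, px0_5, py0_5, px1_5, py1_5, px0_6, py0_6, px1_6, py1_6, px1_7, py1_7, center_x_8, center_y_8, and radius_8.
center_x_1 = 392, center_y_1 = 194, radius_1 = 42, px1_2 = 170, py1_2 = 130, px0_3 = 370, py0_3 = 366, px1_3 = 440, py1_3 = 420, px1_4 = 170, py1_4 = 338, px0_5 = 238, py0_5 = 382, px1_5 = 276, py1_5 = 460, px0_6 = 86, py0_6 = 20, px1_6 = 160, py1_6 = 162, px1_7 = 450, py1_7 = 208, center_x_8 = 58, center_y_8 = 118, radius_8 = 40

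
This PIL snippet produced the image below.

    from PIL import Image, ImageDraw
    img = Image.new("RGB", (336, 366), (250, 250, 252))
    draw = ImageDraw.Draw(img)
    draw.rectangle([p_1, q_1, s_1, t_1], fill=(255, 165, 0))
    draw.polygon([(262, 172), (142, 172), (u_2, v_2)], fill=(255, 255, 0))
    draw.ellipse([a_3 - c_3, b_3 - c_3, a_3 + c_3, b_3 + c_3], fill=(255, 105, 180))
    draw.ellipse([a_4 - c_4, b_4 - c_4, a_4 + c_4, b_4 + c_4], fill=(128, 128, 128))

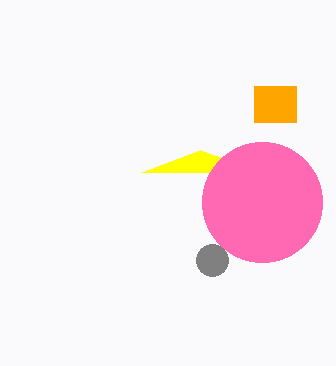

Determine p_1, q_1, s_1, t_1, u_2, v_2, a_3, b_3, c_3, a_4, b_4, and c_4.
p_1 = 254, q_1 = 86, s_1 = 296, t_1 = 122, u_2 = 200, v_2 = 150, a_3 = 262, b_3 = 202, c_3 = 60, a_4 = 212, b_4 = 260, c_4 = 16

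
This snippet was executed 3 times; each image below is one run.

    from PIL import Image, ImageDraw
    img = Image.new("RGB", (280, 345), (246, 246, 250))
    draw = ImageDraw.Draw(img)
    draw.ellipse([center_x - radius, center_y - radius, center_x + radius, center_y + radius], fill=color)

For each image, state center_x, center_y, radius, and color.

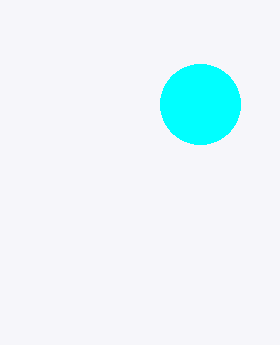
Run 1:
center_x = 200, center_y = 104, radius = 40, color = 'cyan'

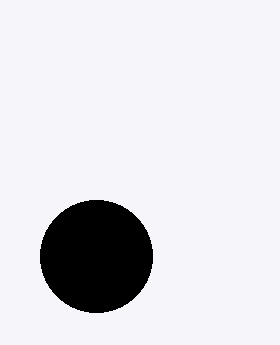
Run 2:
center_x = 96; center_y = 256; radius = 56; color = 'black'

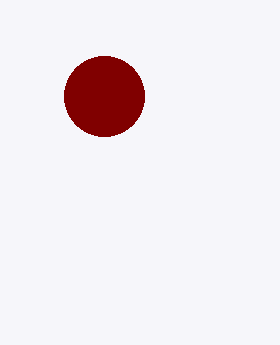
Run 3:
center_x = 104
center_y = 96
radius = 40
color = 'maroon'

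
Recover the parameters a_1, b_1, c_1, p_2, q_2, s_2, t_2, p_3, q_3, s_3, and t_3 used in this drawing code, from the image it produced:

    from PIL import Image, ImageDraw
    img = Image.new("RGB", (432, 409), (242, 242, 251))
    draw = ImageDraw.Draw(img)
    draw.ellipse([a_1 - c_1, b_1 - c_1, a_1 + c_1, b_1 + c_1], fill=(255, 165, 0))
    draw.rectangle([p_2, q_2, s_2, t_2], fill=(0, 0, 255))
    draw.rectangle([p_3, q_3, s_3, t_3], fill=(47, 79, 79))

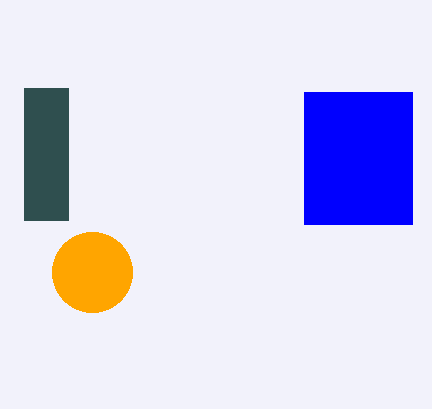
a_1 = 92, b_1 = 272, c_1 = 40, p_2 = 304, q_2 = 92, s_2 = 412, t_2 = 224, p_3 = 24, q_3 = 88, s_3 = 68, t_3 = 220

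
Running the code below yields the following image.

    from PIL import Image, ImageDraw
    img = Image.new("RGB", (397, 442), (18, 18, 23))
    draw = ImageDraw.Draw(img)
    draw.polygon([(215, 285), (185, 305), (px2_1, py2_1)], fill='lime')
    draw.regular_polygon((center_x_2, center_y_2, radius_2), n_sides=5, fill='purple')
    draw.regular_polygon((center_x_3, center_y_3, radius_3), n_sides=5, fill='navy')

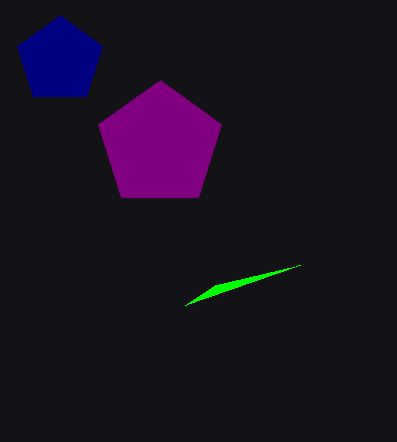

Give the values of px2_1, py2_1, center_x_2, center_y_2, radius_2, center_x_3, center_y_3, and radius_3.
px2_1 = 300
py2_1 = 265
center_x_2 = 160
center_y_2 = 145
radius_2 = 65
center_x_3 = 60
center_y_3 = 60
radius_3 = 45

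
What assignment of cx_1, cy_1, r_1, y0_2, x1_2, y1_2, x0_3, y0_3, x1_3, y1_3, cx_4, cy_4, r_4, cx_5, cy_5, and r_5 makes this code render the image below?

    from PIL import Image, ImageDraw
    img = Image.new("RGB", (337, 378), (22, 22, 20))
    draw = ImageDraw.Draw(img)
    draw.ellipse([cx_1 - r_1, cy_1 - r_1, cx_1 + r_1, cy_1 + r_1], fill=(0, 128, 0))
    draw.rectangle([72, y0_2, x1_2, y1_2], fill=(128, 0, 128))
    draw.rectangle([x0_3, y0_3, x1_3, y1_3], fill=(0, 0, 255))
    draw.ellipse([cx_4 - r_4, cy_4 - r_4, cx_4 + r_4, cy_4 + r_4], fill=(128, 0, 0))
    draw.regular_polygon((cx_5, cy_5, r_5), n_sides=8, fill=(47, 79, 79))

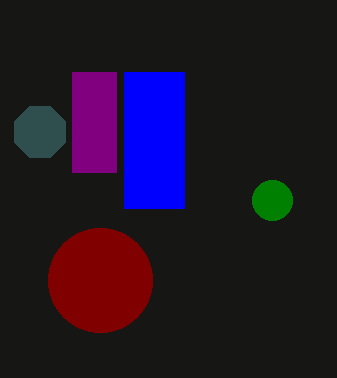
cx_1 = 272, cy_1 = 200, r_1 = 20, y0_2 = 72, x1_2 = 116, y1_2 = 172, x0_3 = 124, y0_3 = 72, x1_3 = 184, y1_3 = 208, cx_4 = 100, cy_4 = 280, r_4 = 52, cx_5 = 40, cy_5 = 132, r_5 = 28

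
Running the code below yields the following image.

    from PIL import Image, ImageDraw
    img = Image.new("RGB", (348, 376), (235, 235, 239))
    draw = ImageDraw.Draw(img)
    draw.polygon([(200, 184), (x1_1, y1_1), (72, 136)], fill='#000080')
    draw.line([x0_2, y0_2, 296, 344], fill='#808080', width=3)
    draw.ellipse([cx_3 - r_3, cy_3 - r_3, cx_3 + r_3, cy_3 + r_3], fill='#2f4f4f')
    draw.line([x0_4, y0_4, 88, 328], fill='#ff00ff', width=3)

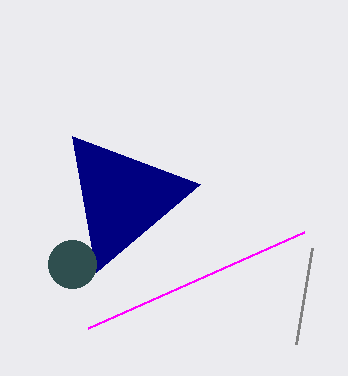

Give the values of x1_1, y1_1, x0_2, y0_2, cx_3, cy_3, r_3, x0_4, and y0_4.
x1_1 = 96, y1_1 = 272, x0_2 = 312, y0_2 = 248, cx_3 = 72, cy_3 = 264, r_3 = 24, x0_4 = 304, y0_4 = 232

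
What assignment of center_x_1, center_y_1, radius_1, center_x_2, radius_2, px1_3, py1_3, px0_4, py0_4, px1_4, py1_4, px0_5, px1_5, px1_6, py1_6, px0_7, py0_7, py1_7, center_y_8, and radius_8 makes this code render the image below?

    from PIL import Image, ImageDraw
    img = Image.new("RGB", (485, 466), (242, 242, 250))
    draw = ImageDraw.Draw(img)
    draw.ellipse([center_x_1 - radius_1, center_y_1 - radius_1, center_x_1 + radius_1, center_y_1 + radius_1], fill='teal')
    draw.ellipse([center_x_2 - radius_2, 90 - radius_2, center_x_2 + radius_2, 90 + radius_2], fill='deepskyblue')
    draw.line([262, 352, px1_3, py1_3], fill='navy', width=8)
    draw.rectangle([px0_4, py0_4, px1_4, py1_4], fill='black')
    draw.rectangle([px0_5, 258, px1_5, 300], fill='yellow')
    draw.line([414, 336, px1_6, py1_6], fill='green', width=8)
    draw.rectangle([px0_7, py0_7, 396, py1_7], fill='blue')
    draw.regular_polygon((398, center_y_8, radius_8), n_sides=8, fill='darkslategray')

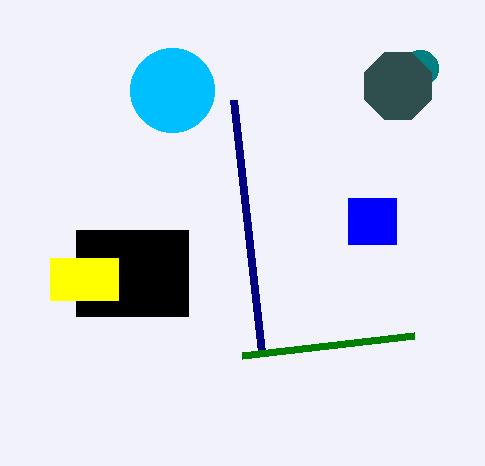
center_x_1 = 420
center_y_1 = 68
radius_1 = 18
center_x_2 = 172
radius_2 = 42
px1_3 = 234
py1_3 = 100
px0_4 = 76
py0_4 = 230
px1_4 = 188
py1_4 = 316
px0_5 = 50
px1_5 = 118
px1_6 = 242
py1_6 = 356
px0_7 = 348
py0_7 = 198
py1_7 = 244
center_y_8 = 86
radius_8 = 36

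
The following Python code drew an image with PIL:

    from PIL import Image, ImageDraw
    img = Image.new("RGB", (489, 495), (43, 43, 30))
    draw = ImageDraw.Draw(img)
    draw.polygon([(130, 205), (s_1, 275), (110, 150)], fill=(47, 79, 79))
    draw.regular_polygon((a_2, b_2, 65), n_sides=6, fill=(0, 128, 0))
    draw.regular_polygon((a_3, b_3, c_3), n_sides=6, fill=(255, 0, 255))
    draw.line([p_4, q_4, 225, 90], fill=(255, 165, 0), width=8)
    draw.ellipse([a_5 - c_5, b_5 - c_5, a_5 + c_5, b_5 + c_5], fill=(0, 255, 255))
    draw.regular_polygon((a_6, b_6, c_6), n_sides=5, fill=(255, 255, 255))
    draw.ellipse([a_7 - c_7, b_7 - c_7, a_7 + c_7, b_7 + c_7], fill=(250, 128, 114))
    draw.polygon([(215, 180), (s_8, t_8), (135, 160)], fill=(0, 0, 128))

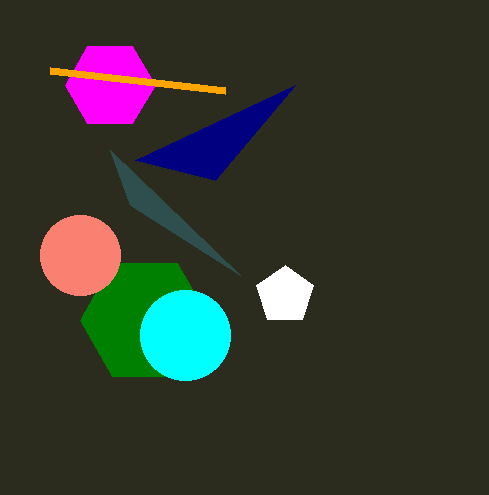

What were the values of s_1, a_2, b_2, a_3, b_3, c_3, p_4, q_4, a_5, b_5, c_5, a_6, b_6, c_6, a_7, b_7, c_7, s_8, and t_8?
s_1 = 240; a_2 = 145; b_2 = 320; a_3 = 110; b_3 = 85; c_3 = 45; p_4 = 50; q_4 = 70; a_5 = 185; b_5 = 335; c_5 = 45; a_6 = 285; b_6 = 295; c_6 = 30; a_7 = 80; b_7 = 255; c_7 = 40; s_8 = 295; t_8 = 85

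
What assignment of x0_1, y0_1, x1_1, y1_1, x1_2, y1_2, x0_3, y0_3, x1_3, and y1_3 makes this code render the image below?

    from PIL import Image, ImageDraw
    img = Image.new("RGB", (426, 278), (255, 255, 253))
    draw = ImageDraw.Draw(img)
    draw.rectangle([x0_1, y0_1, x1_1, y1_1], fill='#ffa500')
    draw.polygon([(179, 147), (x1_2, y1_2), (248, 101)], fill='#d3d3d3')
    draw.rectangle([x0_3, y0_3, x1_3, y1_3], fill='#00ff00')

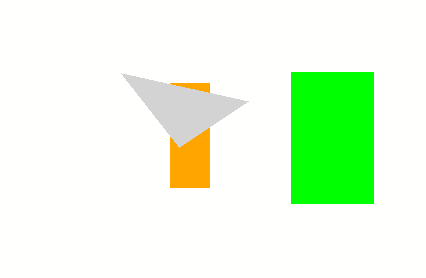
x0_1 = 170; y0_1 = 83; x1_1 = 209; y1_1 = 187; x1_2 = 121; y1_2 = 73; x0_3 = 291; y0_3 = 72; x1_3 = 373; y1_3 = 203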